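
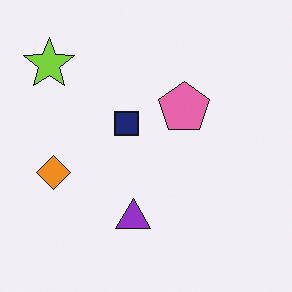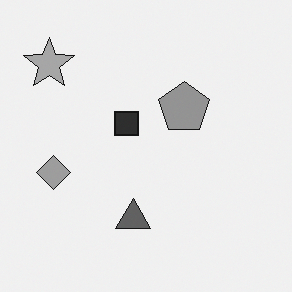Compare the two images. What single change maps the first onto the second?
The second image is the first converted to grayscale.

All color is removed — every shape is now a shade of grey.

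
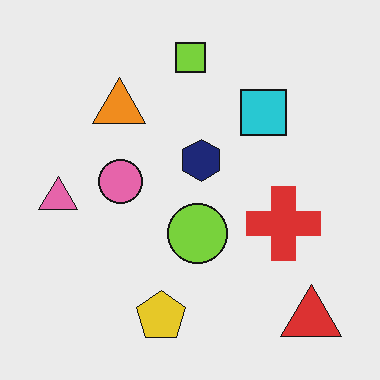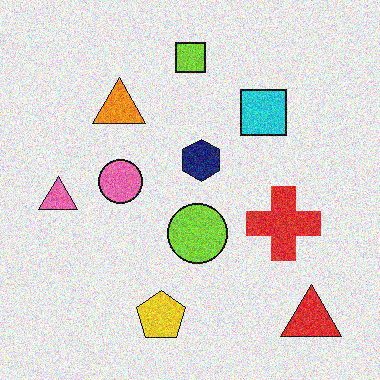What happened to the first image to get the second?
The image was degraded with moderate additive noise.

Random speckle covers the whole image, including the flat background.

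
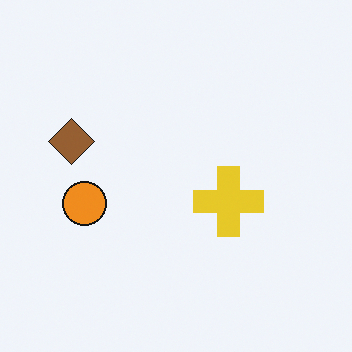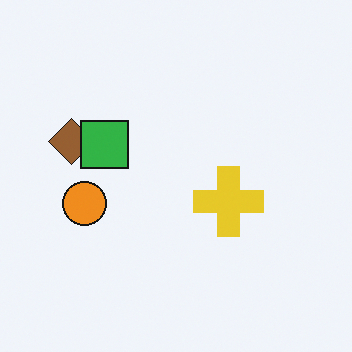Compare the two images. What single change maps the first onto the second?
This is the original image overlaid with an additional green square.

A green square appears in the second image that is absent from the first.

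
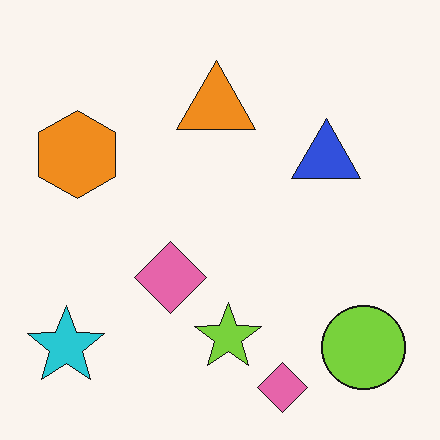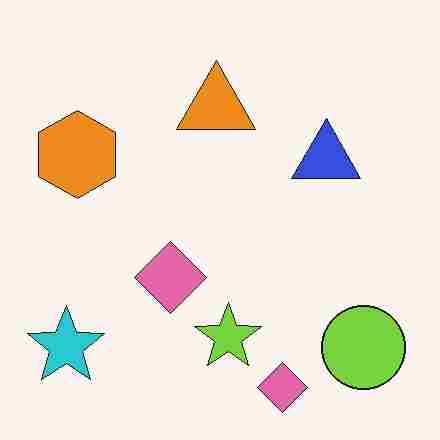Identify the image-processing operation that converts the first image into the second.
This is the original image degraded with heavy JPEG compression.

Blocky 8×8 compression artifacts appear around shape edges and the flat background shows ringing — characteristic JPEG degradation.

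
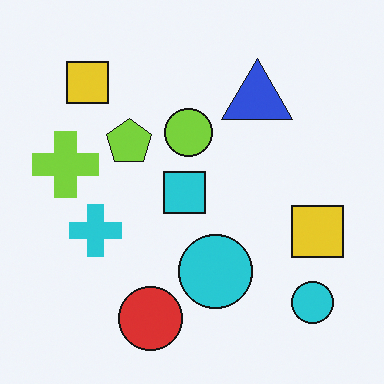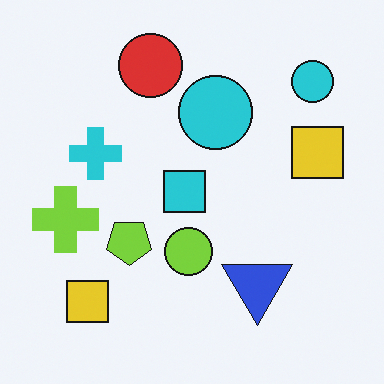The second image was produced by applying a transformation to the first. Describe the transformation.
The second image is the first flipped vertically (top ↔ bottom).

The red circle is in the bottom of the first image and the top of the second — shapes on opposite sides of the horizontal midline have swapped in a mirror flip.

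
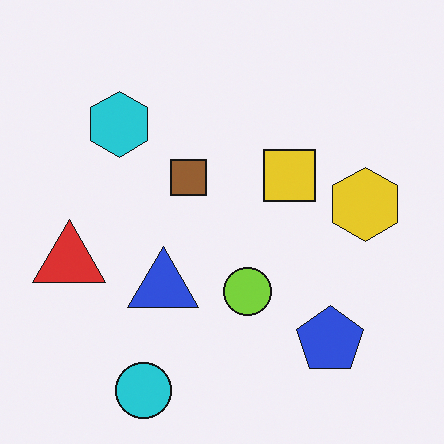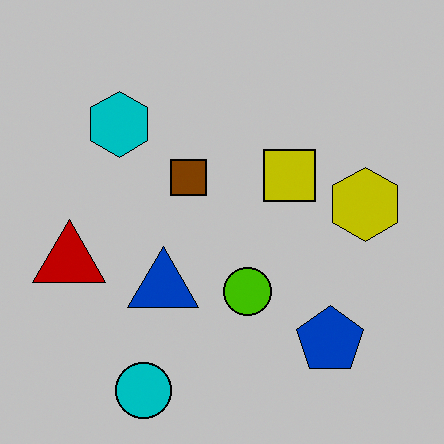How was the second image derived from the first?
The image was heavily posterized to just a handful of flat colors.

Each flat color has snapped to a coarser quantized level — most visibly, the near-white background has dropped to a flat grey.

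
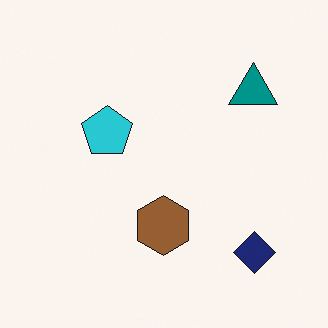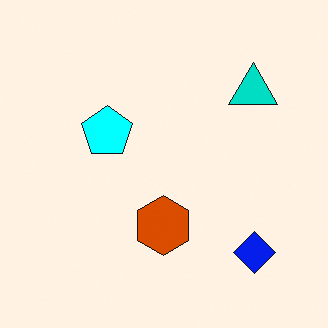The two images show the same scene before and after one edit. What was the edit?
This is the original image made much more vivid (saturation change).

All colors are more vivid — a global saturation change.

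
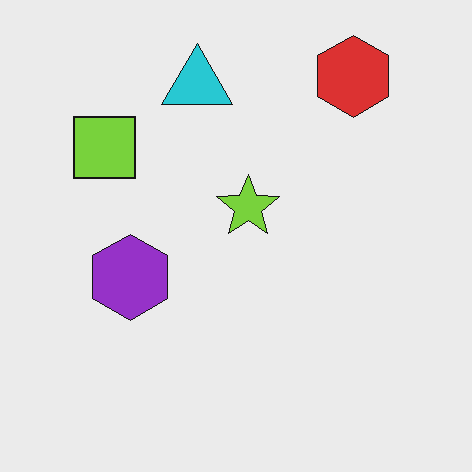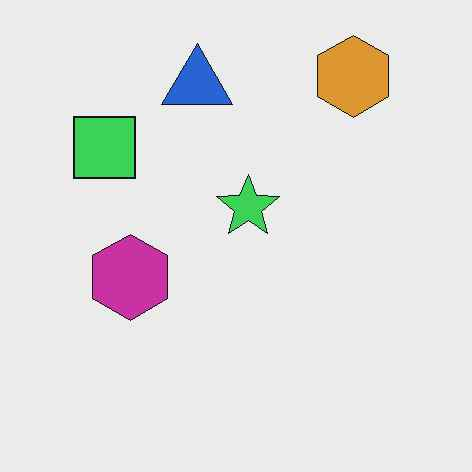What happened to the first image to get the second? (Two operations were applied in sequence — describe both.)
This is the original image hue-shifted by a small amount, then JPEG-compressed with visible artifacts.

Every shape's color has rotated by the same amount around the hue wheel — a uniform hue shift. Blocky 8×8 compression artifacts appear around shape edges and the flat background shows ringing — characteristic JPEG degradation.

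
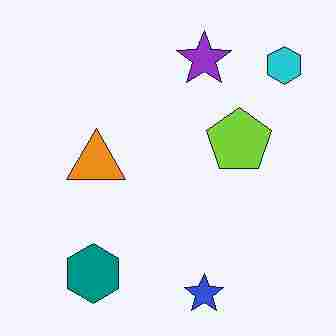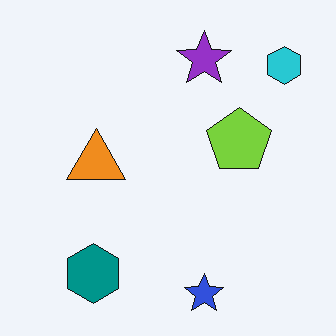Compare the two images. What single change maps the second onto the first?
It was heavily JPEG-compressed with obvious blocking artifacts.

Blocky 8×8 compression artifacts appear around shape edges and the flat background shows ringing — characteristic JPEG degradation.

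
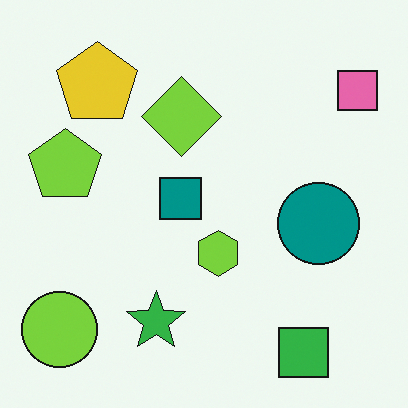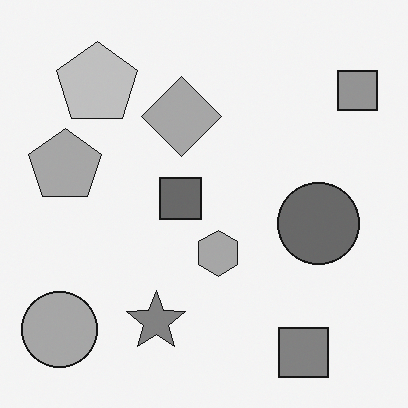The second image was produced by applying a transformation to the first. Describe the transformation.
Converted to grayscale.

All color is removed — every shape is now a shade of grey.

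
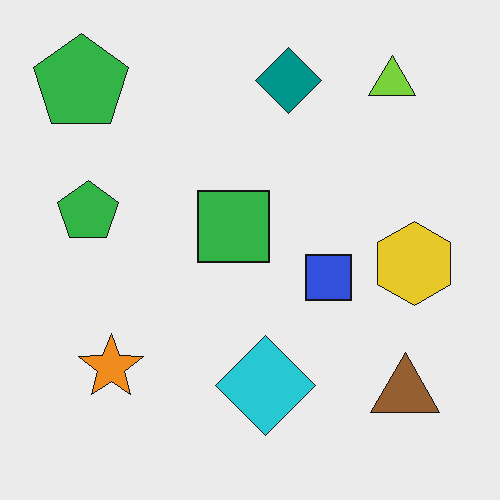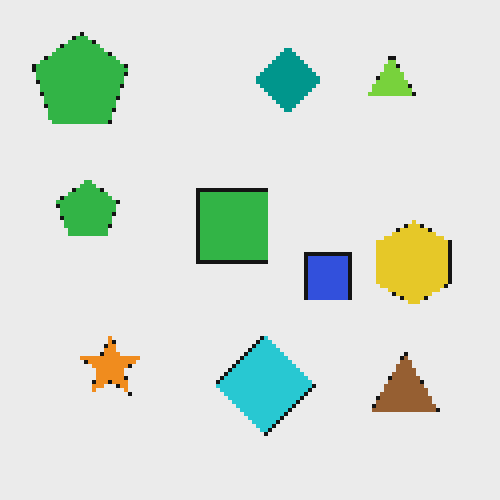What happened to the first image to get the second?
The second image is the first lightly pixelated (a mild mosaic effect).

Shapes are reduced to large square blocks; fine edges and outlines are lost — a downscale-then-upscale (mosaic) effect.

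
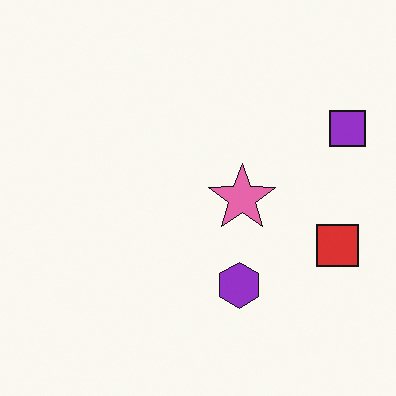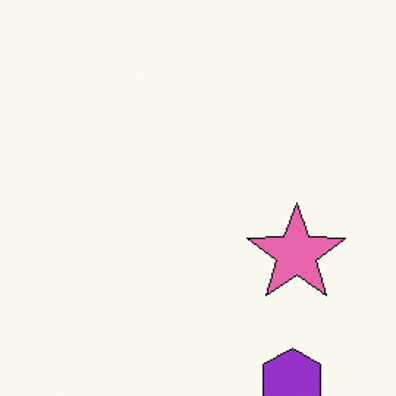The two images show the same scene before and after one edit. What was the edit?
The second image is the first cropped slightly and scaled back up.

The visible shapes are larger and the field of view is narrower; shapes near the original edges may be partly or wholly outside the frame — a crop-and-rescale.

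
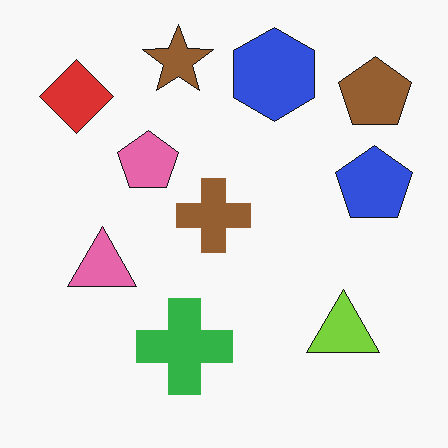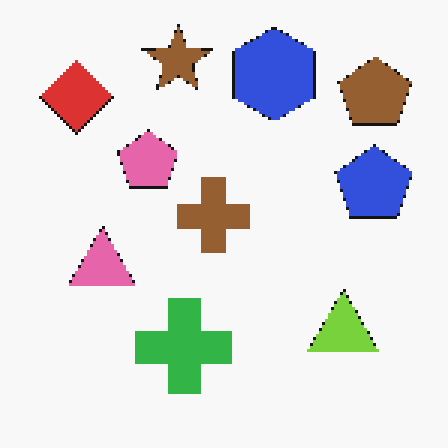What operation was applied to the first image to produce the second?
The second image is the first lightly pixelated (a mild mosaic effect).

Shapes are reduced to large square blocks; fine edges and outlines are lost — a downscale-then-upscale (mosaic) effect.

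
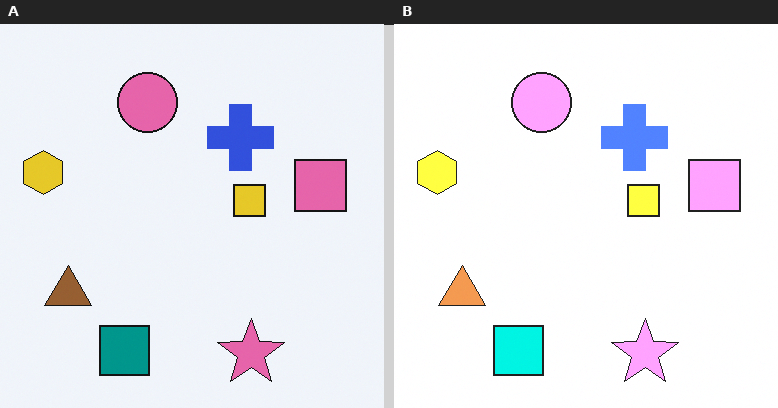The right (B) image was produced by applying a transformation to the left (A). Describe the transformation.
Substantially brightened.

Every pixel — background and shapes alike — is uniformly brightened.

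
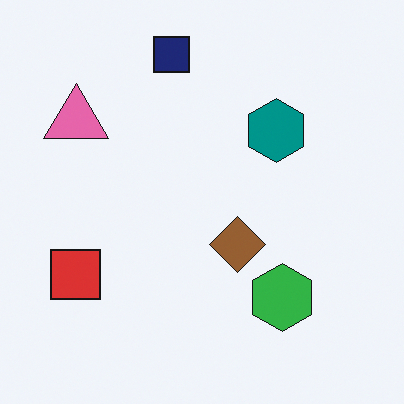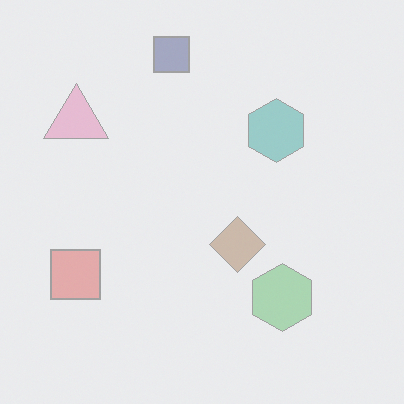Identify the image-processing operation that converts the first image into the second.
The transformation is: washed out (contrast reduced).

Tones are pushed toward mid-grey across the whole image — a global contrast change.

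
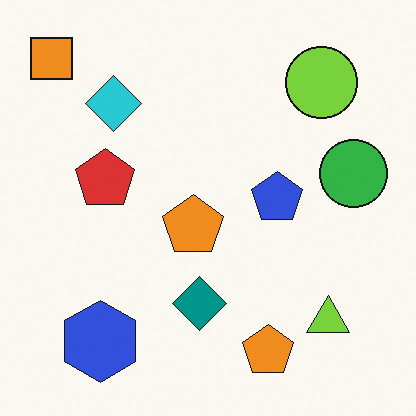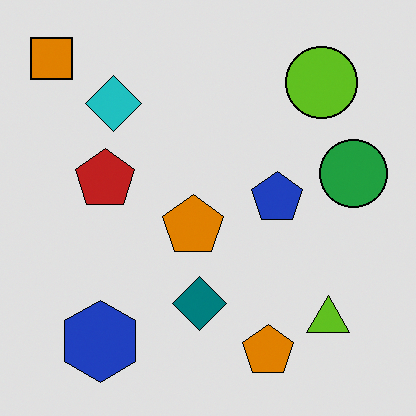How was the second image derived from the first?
The image was moderately posterized.

Each flat color has snapped to a coarser quantized level — most visibly, the near-white background has dropped to a flat grey.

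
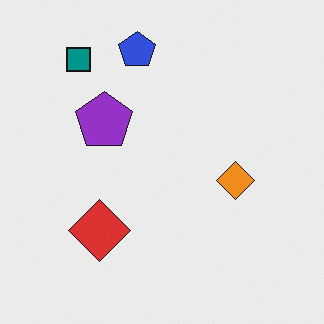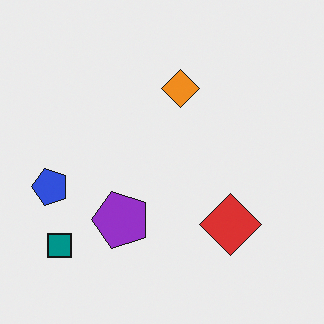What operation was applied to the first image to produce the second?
It was rotated 90° counter-clockwise.

The teal square sits in the top-left of the first image and the bottom-left of the second — consistent with a whole-image 90° counter-clockwise rotation.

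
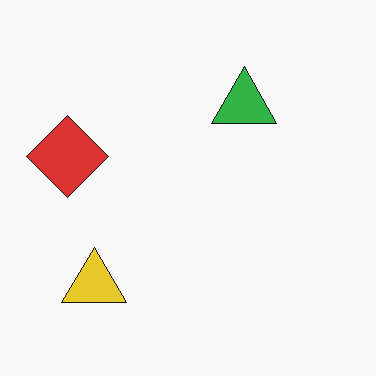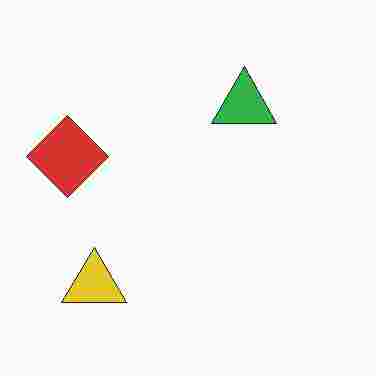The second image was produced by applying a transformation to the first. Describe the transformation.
It was degraded with heavy JPEG compression.

Blocky 8×8 compression artifacts appear around shape edges and the flat background shows ringing — characteristic JPEG degradation.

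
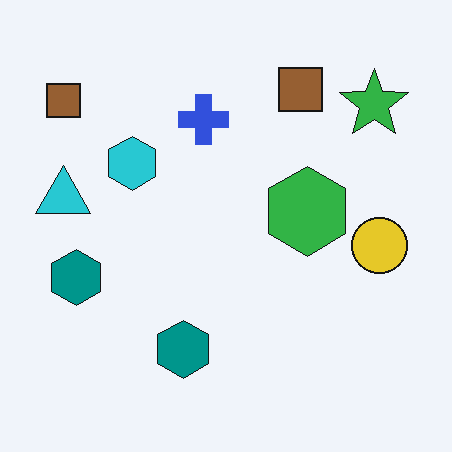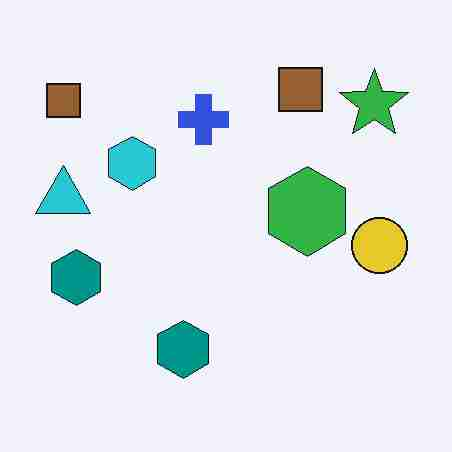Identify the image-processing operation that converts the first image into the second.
Heavily JPEG-compressed with obvious blocking artifacts.

Blocky 8×8 compression artifacts appear around shape edges and the flat background shows ringing — characteristic JPEG degradation.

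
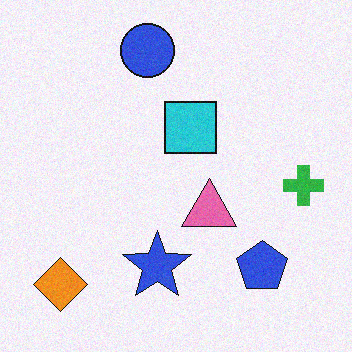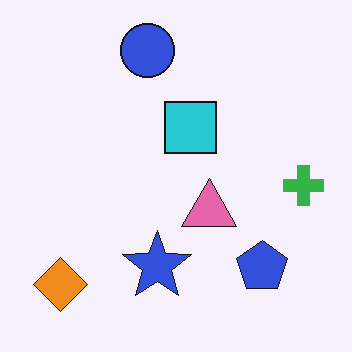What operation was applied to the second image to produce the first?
The transformation is: degraded with light additive noise.

Random speckle covers the whole image, including the flat background.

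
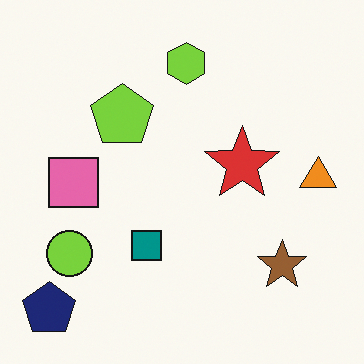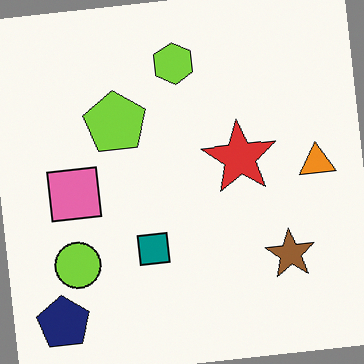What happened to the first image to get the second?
The transformation is: rotated counter-clockwise by a small amount.

Every shape is tilted by the same angle and the image corners show triangular fill wedges — a whole-image rotation by a non-right angle.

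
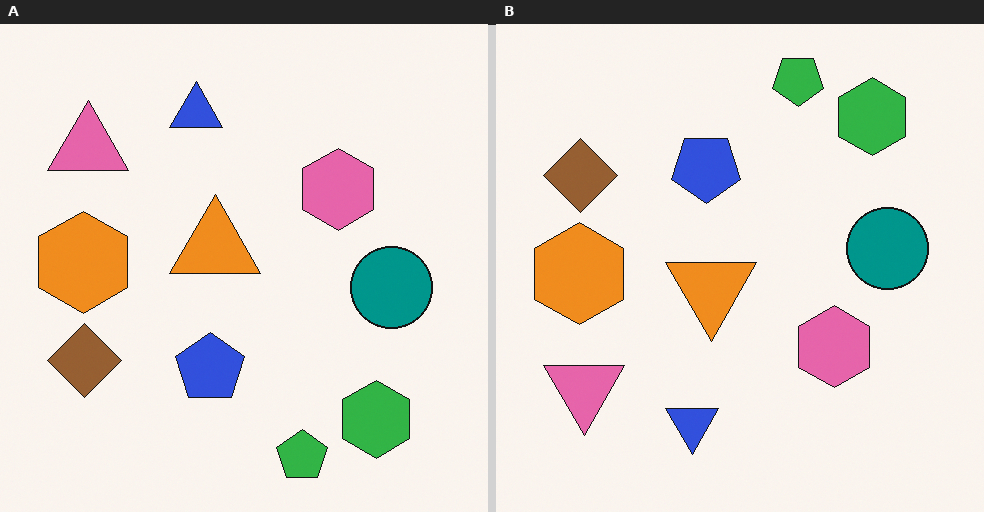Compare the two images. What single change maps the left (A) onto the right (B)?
The image was flipped vertically (top ↔ bottom).

The green pentagon is in the bottom of the left (A) image and the top of the right (B) — shapes on opposite sides of the horizontal midline have swapped in a mirror flip.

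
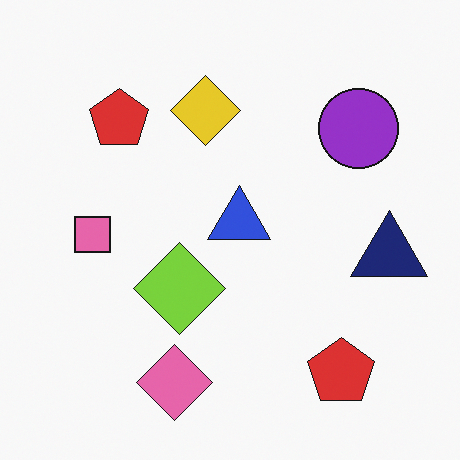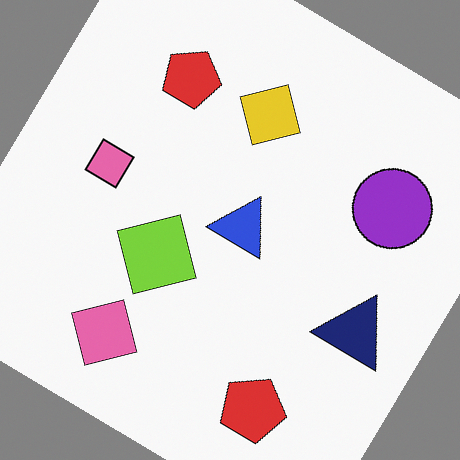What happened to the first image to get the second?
The second image is the first rotated clockwise by a large amount — several tens of degrees.

Every shape is tilted by the same angle and the image corners show triangular fill wedges — a whole-image rotation by a non-right angle.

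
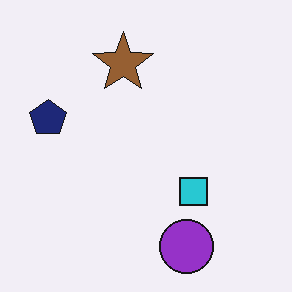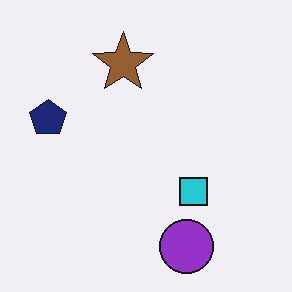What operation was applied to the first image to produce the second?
The transformation is: JPEG-compressed with visible artifacts.

Blocky 8×8 compression artifacts appear around shape edges and the flat background shows ringing — characteristic JPEG degradation.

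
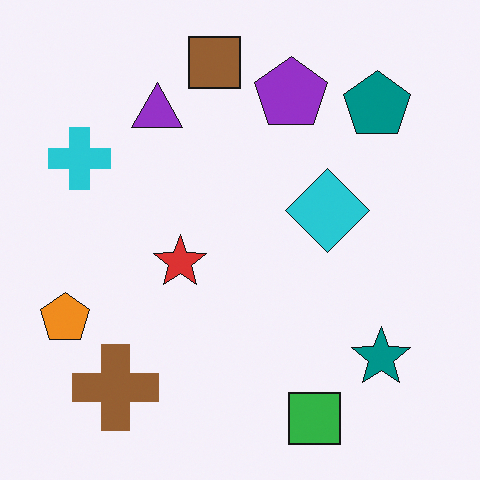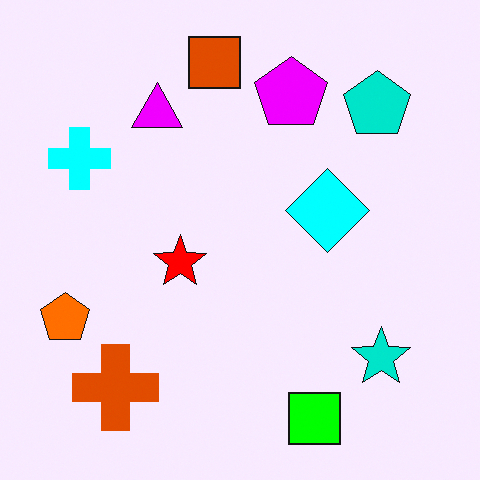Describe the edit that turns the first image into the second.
Heavily oversaturated.

All colors are more vivid — a global saturation change.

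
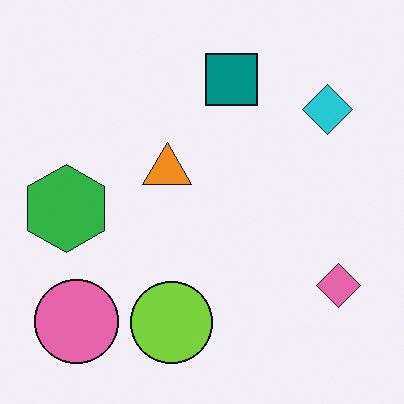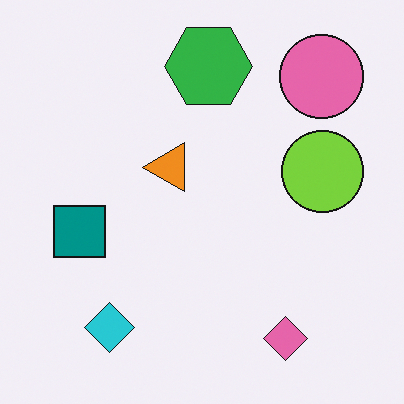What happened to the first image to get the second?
Transposed (reflected across the top-left ↔ bottom-right diagonal).

Shapes have swapped their row and column positions — what was in the top-right is now in the bottom-left — a diagonal reflection.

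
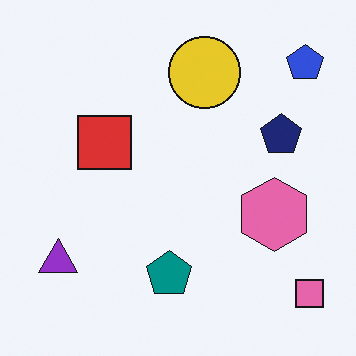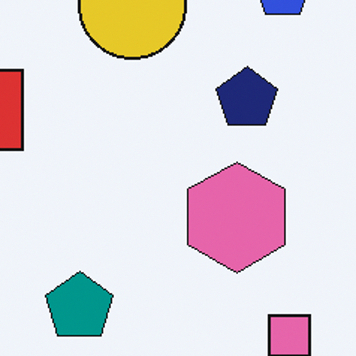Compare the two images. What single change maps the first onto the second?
It was cropped to a modestly smaller region and rescaled.

The visible shapes are larger and the field of view is narrower; shapes near the original edges may be partly or wholly outside the frame — a crop-and-rescale.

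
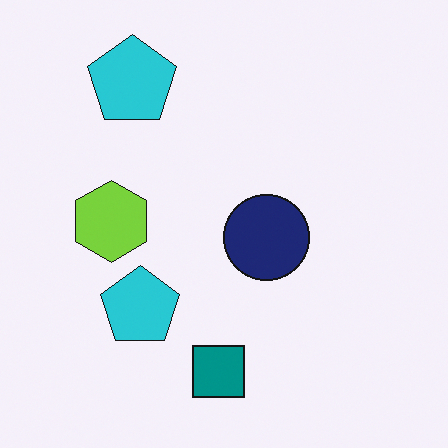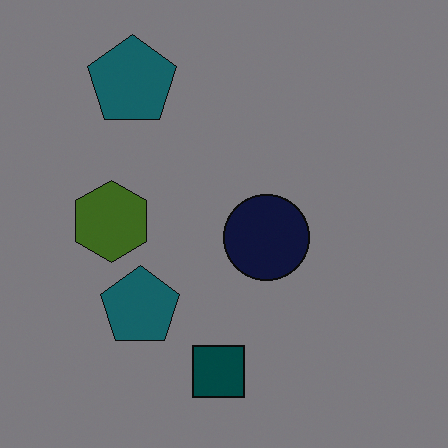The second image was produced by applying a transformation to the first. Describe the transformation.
The image was darkened a lot.

Every pixel — background and shapes alike — is uniformly darkened.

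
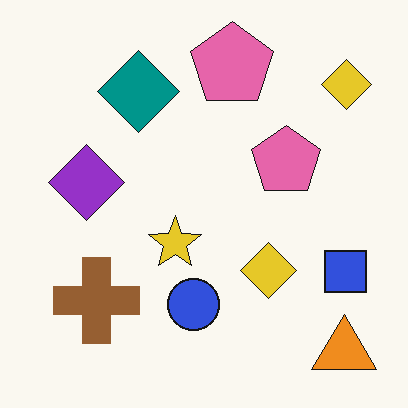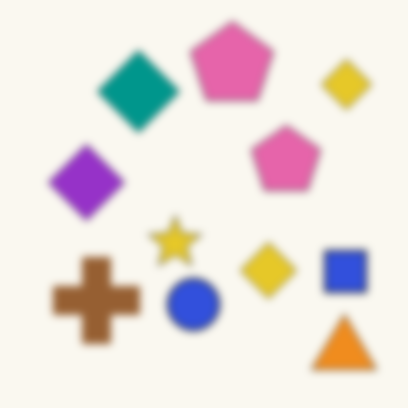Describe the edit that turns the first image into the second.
Noticeably gaussian-blurred.

Shape edges and outlines are uniformly softened across the whole image.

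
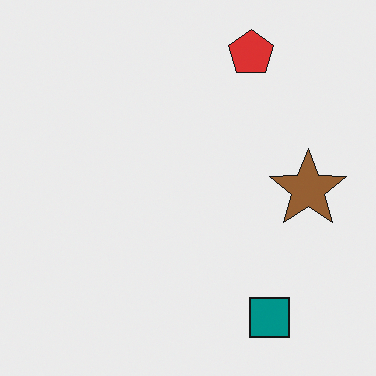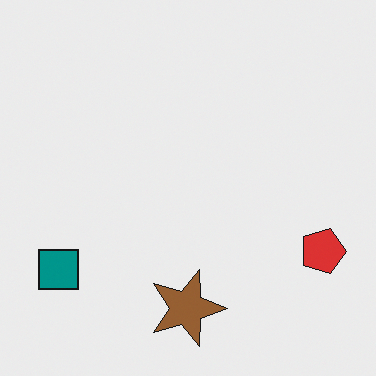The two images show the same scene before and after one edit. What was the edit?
The image was rotated 90° clockwise.

The teal square sits in the bottom-right of the first image and the bottom-left of the second — consistent with a whole-image 90° clockwise rotation.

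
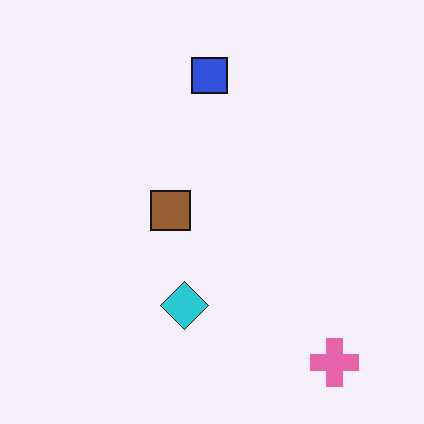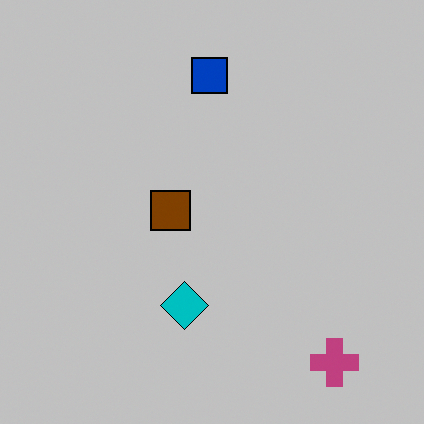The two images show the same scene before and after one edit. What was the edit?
The second image is the first aggressively posterized.

Each flat color has snapped to a coarser quantized level — most visibly, the near-white background has dropped to a flat grey.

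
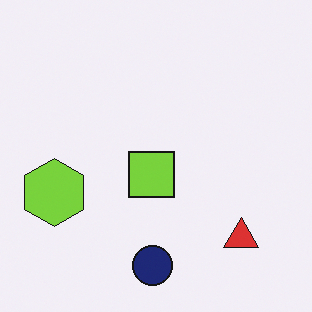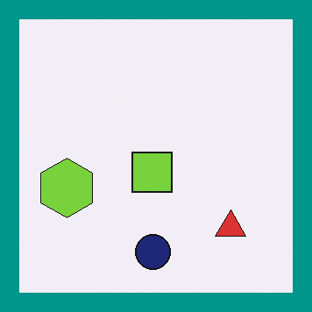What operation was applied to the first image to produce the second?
The transformation is: framed with a teal border.

A solid teal frame runs around the edge of the second image, with the content slightly shrunk inside it.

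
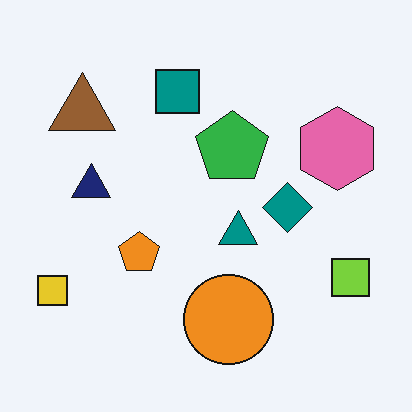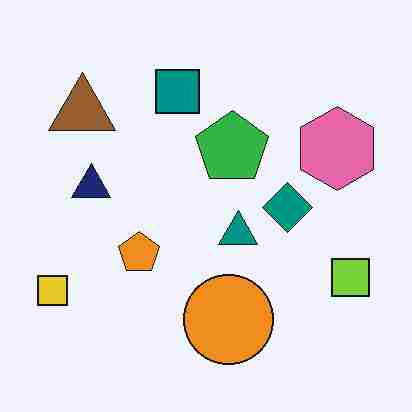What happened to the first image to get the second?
The image was degraded with heavy JPEG compression.

Blocky 8×8 compression artifacts appear around shape edges and the flat background shows ringing — characteristic JPEG degradation.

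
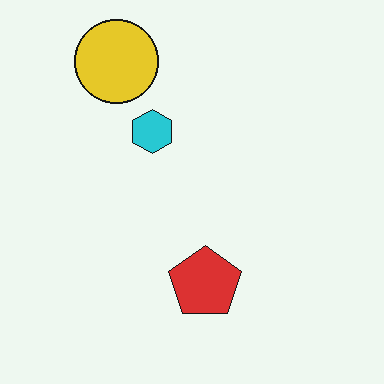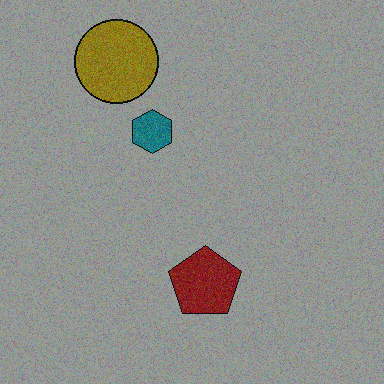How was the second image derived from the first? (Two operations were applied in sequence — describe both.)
Degraded with strong gaussian noise, then substantially darkened.

Random speckle covers the whole image, including the flat background. Every pixel — background and shapes alike — is uniformly darkened.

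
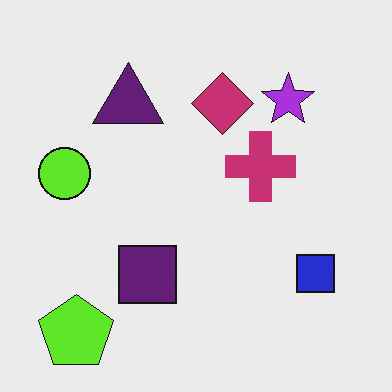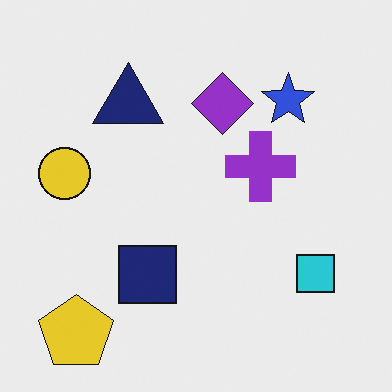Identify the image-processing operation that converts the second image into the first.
The first image is the second hue-shifted by a small amount.

Every shape's color has rotated by the same amount around the hue wheel — a uniform hue shift.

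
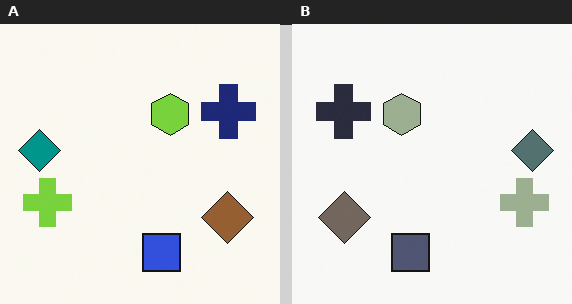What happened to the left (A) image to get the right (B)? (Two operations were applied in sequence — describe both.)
The image was flipped horizontally (left ↔ right), then made much more muted (saturation change).

The teal diamond is in the left of the left (A) image and the right of the right (B) — shapes on opposite sides of the vertical midline have swapped in a mirror flip. All colors are more muted and greyish — a global saturation change.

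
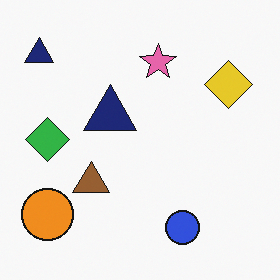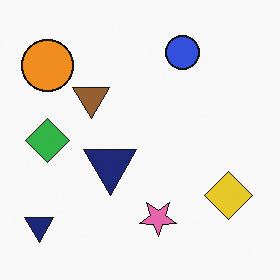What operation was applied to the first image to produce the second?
It was flipped vertically (top ↔ bottom).

The blue circle is in the bottom of the first image and the top of the second — shapes on opposite sides of the horizontal midline have swapped in a mirror flip.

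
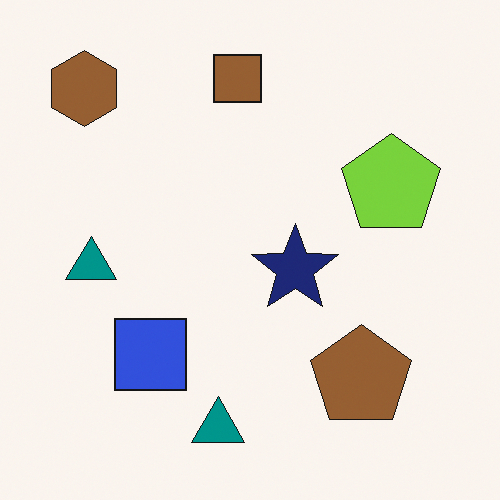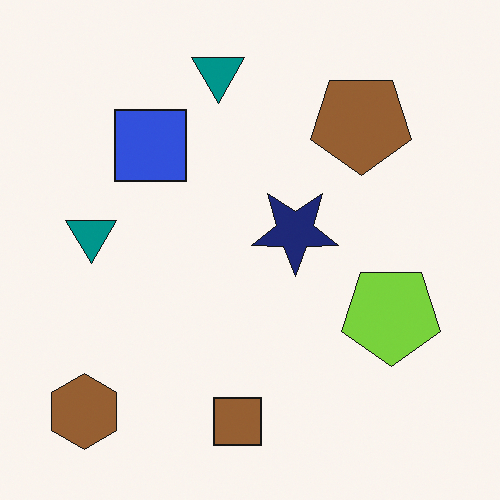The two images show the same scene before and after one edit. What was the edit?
The transformation is: flipped vertically (top ↔ bottom).

The brown square is in the top of the first image and the bottom of the second — shapes on opposite sides of the horizontal midline have swapped in a mirror flip.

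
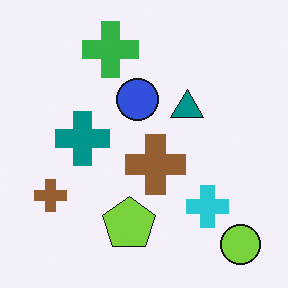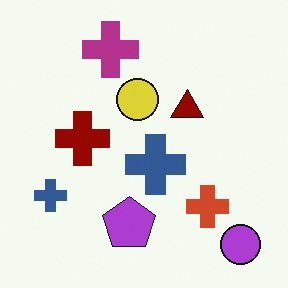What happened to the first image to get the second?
Hue-shifted by a large amount.

Every shape's color has rotated by the same amount around the hue wheel — a uniform hue shift.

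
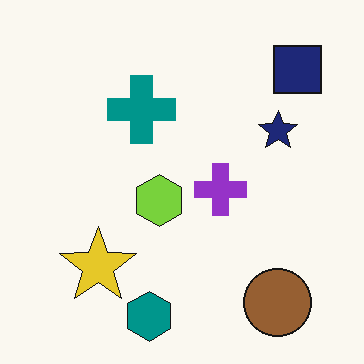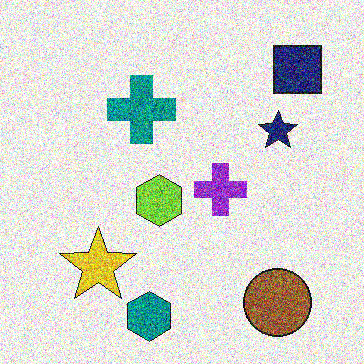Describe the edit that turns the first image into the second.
Degraded with strong gaussian noise.

Random speckle covers the whole image, including the flat background.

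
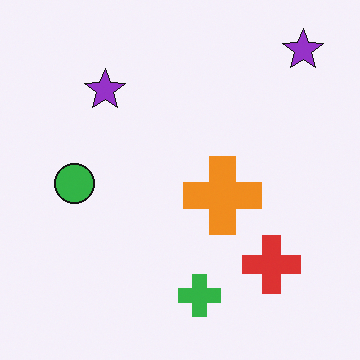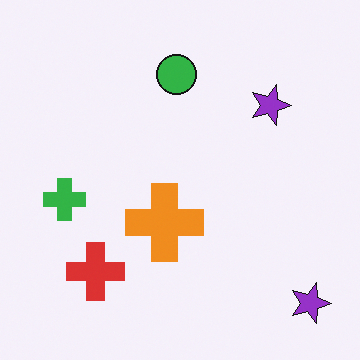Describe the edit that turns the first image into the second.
The image was rotated 90° clockwise.

The red cross sits in the bottom-right of the first image and the bottom-left of the second — consistent with a whole-image 90° clockwise rotation.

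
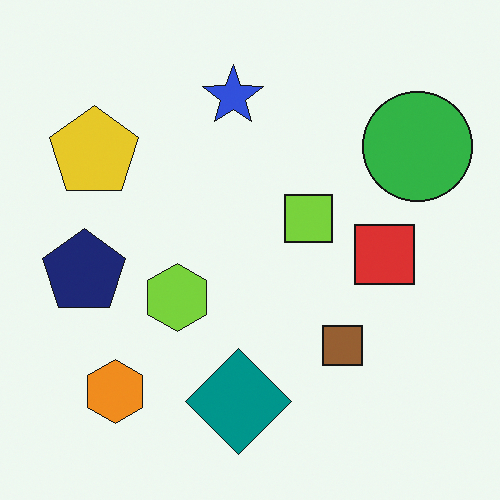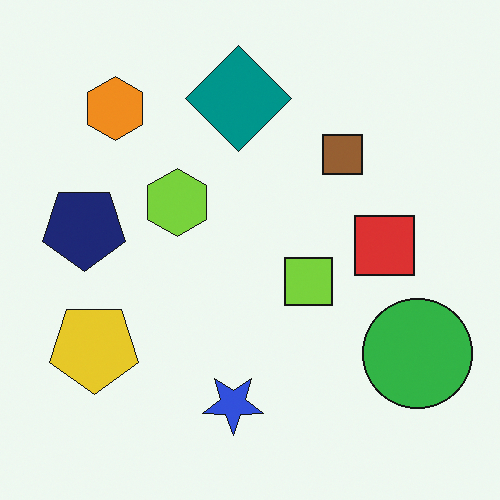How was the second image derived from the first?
It was flipped vertically (top ↔ bottom).

The blue star is in the top of the first image and the bottom of the second — shapes on opposite sides of the horizontal midline have swapped in a mirror flip.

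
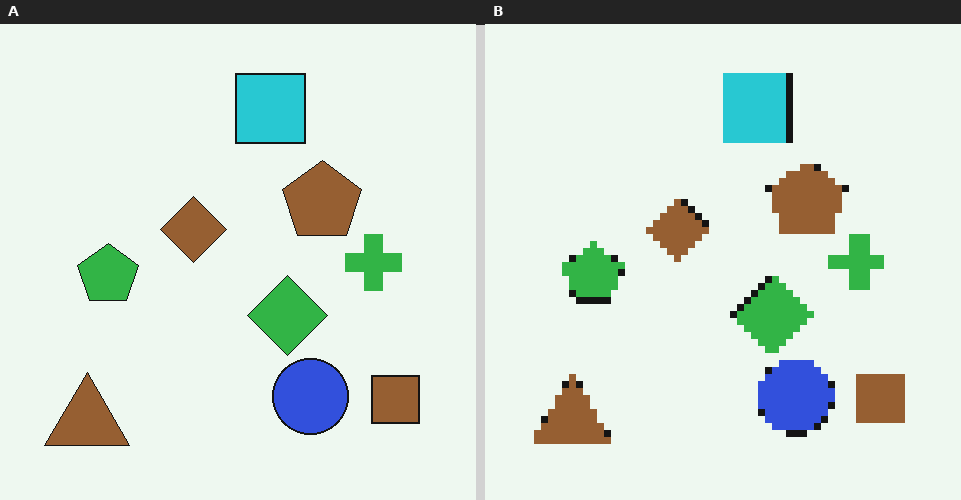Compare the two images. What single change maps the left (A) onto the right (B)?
Pixelated into visible square blocks.

Shapes are reduced to large square blocks; fine edges and outlines are lost — a downscale-then-upscale (mosaic) effect.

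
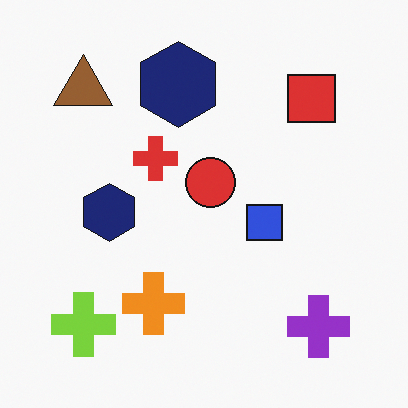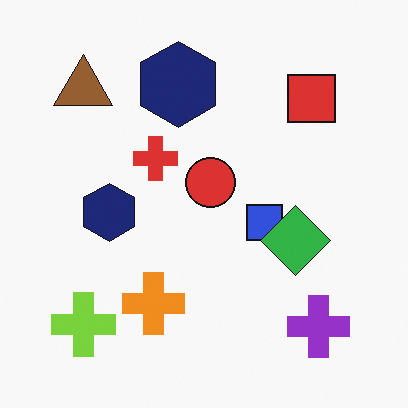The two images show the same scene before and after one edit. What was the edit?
The second image is the first overlaid with an additional green diamond.

A green diamond appears in the second image that is absent from the first.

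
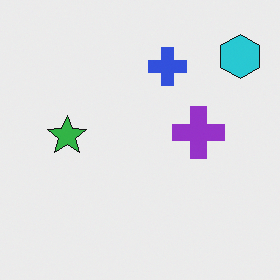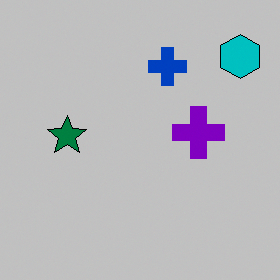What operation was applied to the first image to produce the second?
The transformation is: aggressively posterized.

Each flat color has snapped to a coarser quantized level — most visibly, the near-white background has dropped to a flat grey.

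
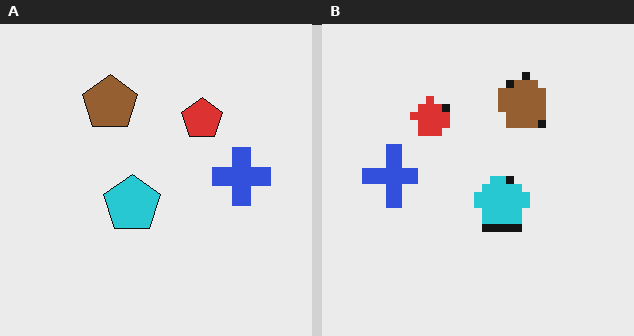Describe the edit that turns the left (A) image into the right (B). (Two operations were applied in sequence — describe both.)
Flipped horizontally (left ↔ right), then moderately pixelated.

The blue cross is in the right of the left (A) image and the left of the right (B) — shapes on opposite sides of the vertical midline have swapped in a mirror flip. Shapes are reduced to large square blocks; fine edges and outlines are lost — a downscale-then-upscale (mosaic) effect.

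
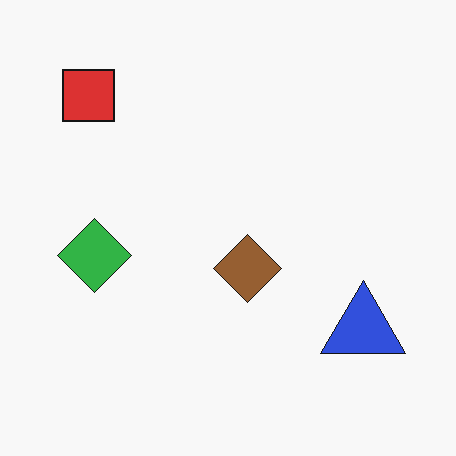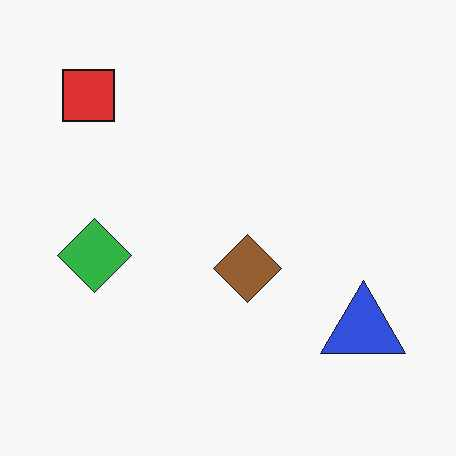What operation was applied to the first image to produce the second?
This is the original image given moderate JPEG compression.

Blocky 8×8 compression artifacts appear around shape edges and the flat background shows ringing — characteristic JPEG degradation.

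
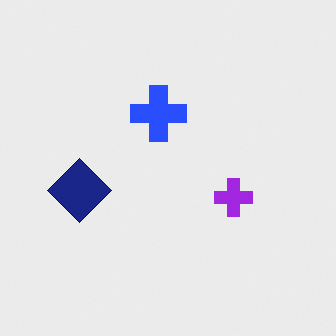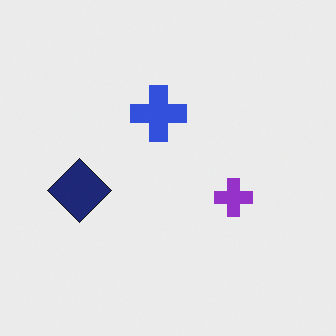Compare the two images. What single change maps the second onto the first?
The image was slightly oversaturated.

All colors are more vivid — a global saturation change.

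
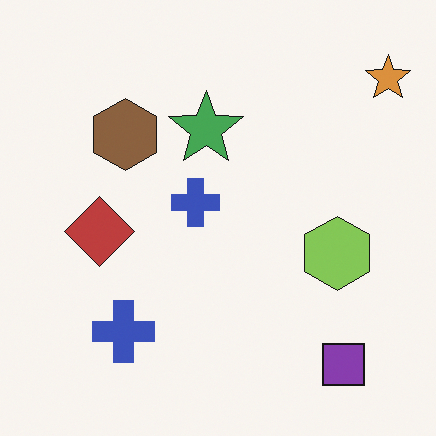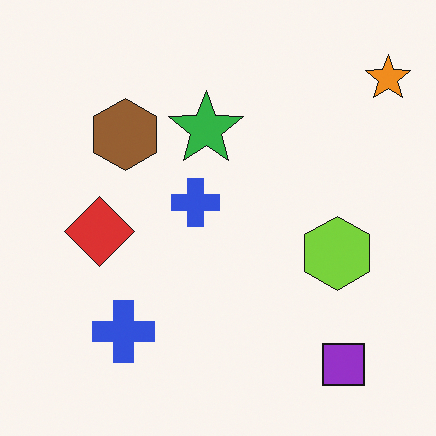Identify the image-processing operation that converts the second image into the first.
The image was slightly desaturated.

All colors are more muted and greyish — a global saturation change.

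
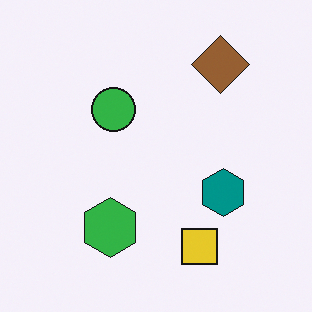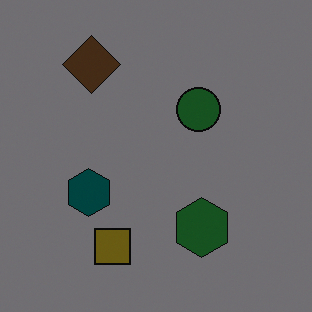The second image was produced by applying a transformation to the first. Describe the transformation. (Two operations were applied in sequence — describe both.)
The transformation is: flipped horizontally (left ↔ right), then substantially darkened.

The teal hexagon is in the right of the first image and the left of the second — shapes on opposite sides of the vertical midline have swapped in a mirror flip. Every pixel — background and shapes alike — is uniformly darkened.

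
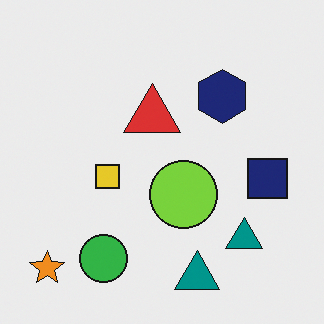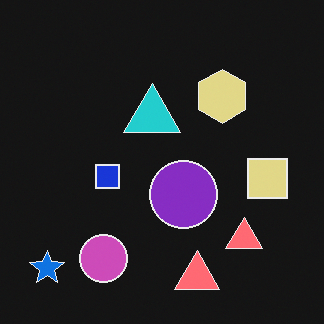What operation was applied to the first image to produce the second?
The image was color-inverted (negative).

The light background has become dark and every shape's color is its complement — a photographic negative.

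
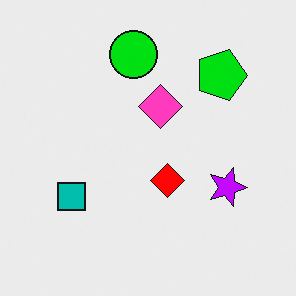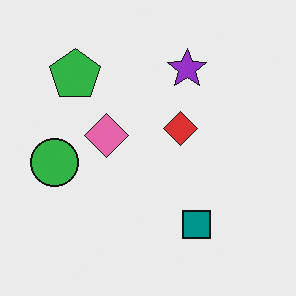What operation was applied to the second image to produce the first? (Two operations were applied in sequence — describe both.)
It was made much more vivid (saturation change), then rotated 90° clockwise.

All colors are more vivid — a global saturation change. The green pentagon sits in the top-left of the second image and the top-right of the first — consistent with a whole-image 90° clockwise rotation.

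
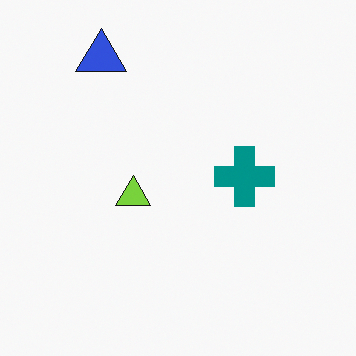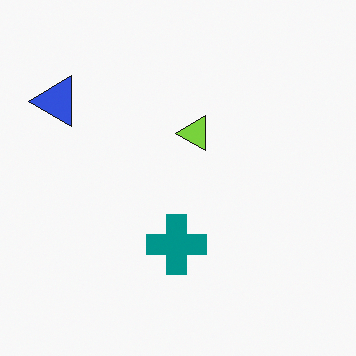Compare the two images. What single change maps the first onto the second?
This is the original image transposed (reflected across the top-left ↔ bottom-right diagonal).

Shapes have swapped their row and column positions — what was in the top-right is now in the bottom-left — a diagonal reflection.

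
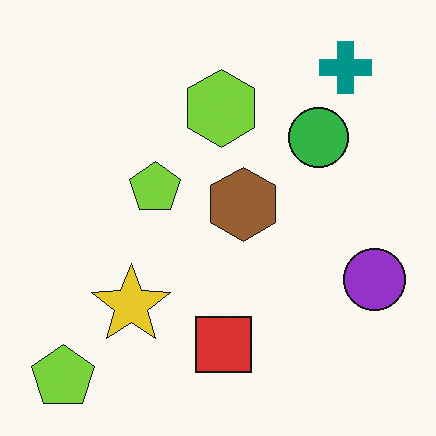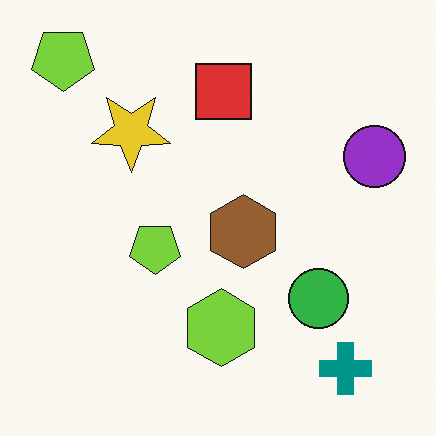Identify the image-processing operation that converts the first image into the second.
This is the original image flipped vertically (top ↔ bottom).

The teal cross is in the top-right of the first image and the bottom-right of the second — shapes on opposite sides of the horizontal midline have swapped in a mirror flip.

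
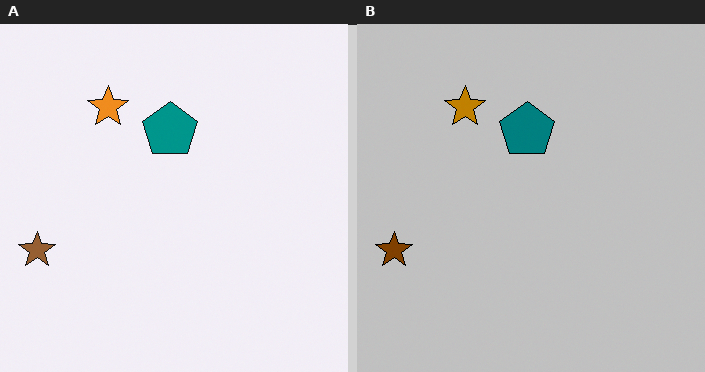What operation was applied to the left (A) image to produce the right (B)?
The transformation is: heavily posterized to just a handful of flat colors.

Each flat color has snapped to a coarser quantized level — most visibly, the near-white background has dropped to a flat grey.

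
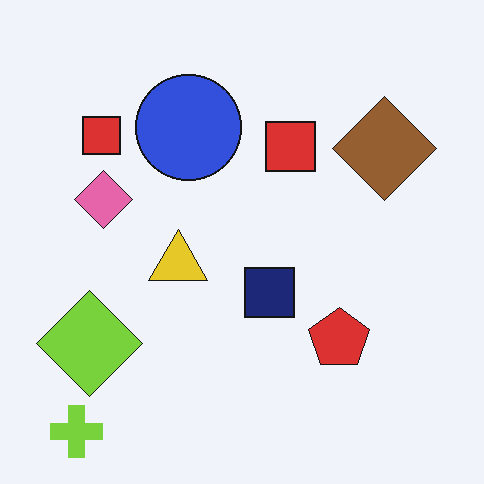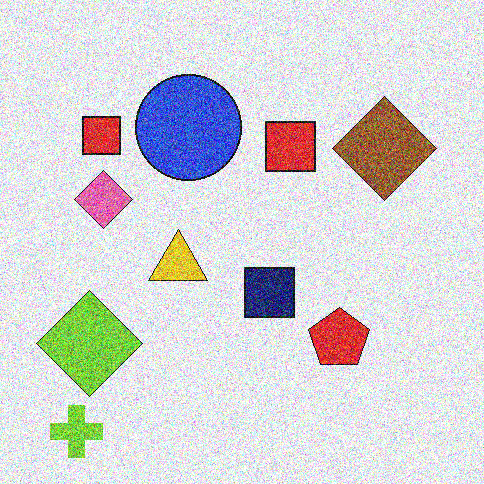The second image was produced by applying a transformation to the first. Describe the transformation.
The image was degraded with heavy additive noise.

Random speckle covers the whole image, including the flat background.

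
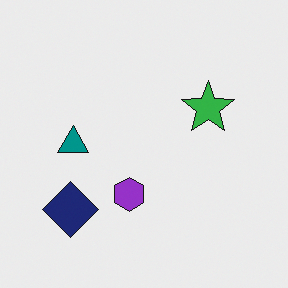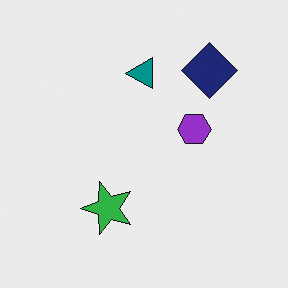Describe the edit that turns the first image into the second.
This is the original image transposed (reflected across the top-left ↔ bottom-right diagonal).

Shapes have swapped their row and column positions — what was in the top-right is now in the bottom-left — a diagonal reflection.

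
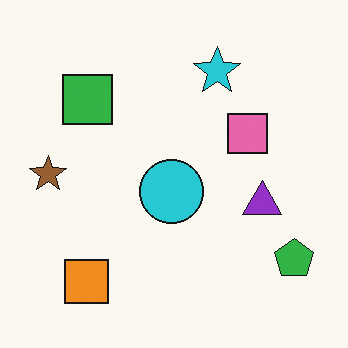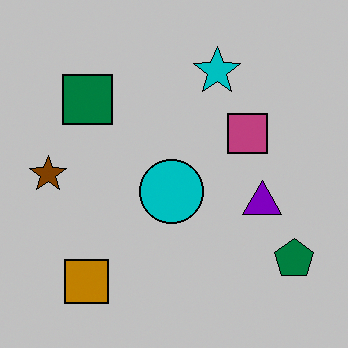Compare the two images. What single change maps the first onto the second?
It was heavily posterized to just a handful of flat colors.

Each flat color has snapped to a coarser quantized level — most visibly, the near-white background has dropped to a flat grey.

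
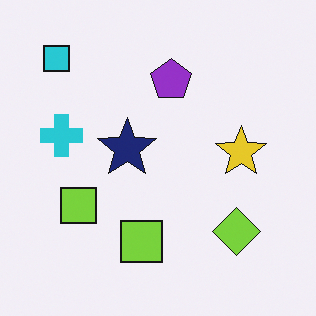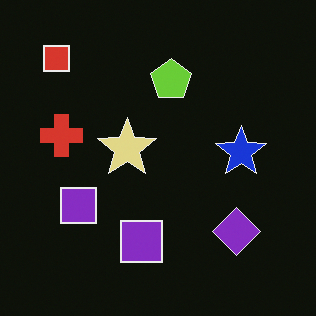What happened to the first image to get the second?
Color-inverted (negative).

The light background has become dark and every shape's color is its complement — a photographic negative.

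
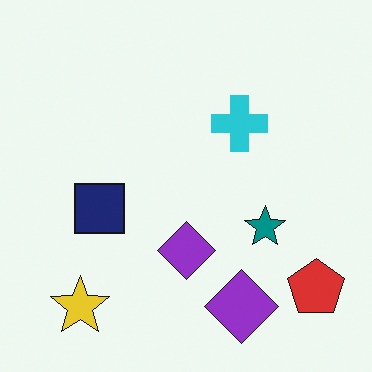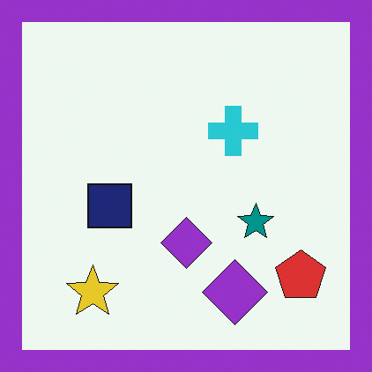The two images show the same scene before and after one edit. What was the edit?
The transformation is: framed with a purple border.

A solid purple frame runs around the edge of the second image, with the content slightly shrunk inside it.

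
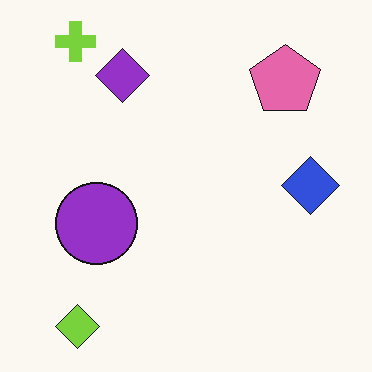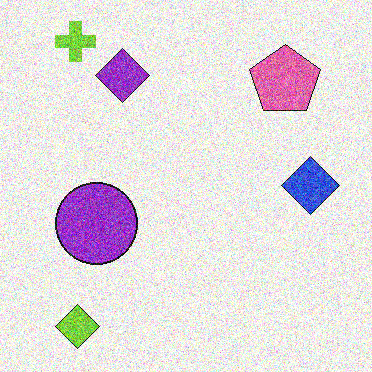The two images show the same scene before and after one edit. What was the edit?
The transformation is: degraded with strong gaussian noise.

Random speckle covers the whole image, including the flat background.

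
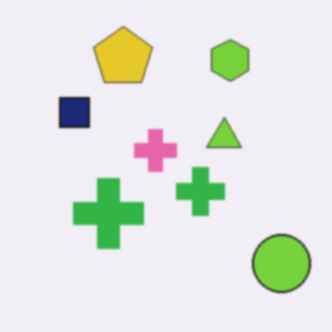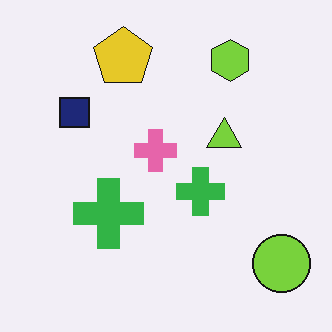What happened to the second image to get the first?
The image was given a subtle gaussian blur.

Shape edges and outlines are uniformly softened across the whole image.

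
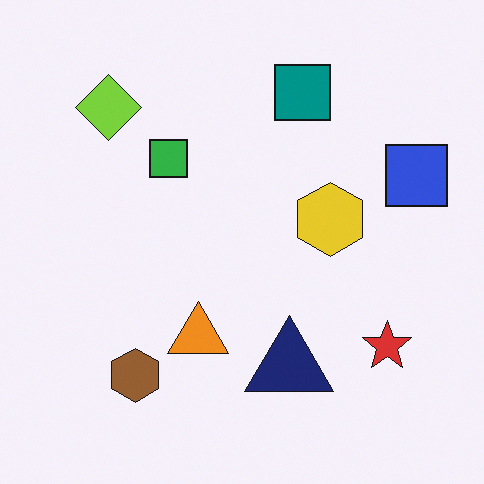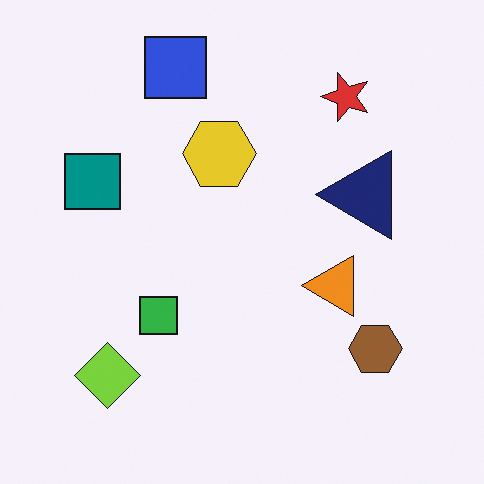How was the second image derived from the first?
This is the original image rotated 90° counter-clockwise.

The lime diamond sits in the top-left of the first image and the bottom-left of the second — consistent with a whole-image 90° counter-clockwise rotation.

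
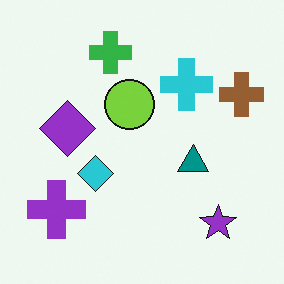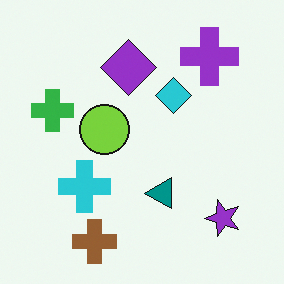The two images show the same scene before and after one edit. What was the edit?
The second image is the first transposed (reflected across the top-left ↔ bottom-right diagonal).

Shapes have swapped their row and column positions — what was in the top-right is now in the bottom-left — a diagonal reflection.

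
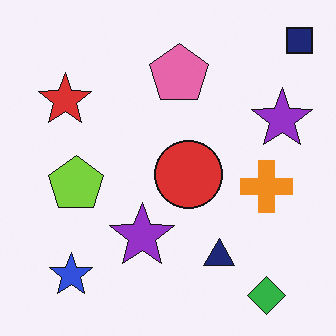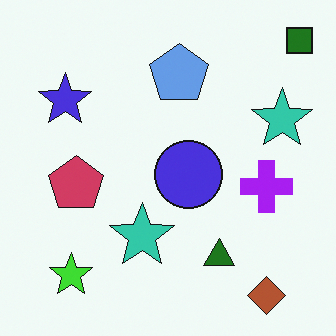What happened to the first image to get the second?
It was hue-shifted through roughly half the color wheel.

Every shape's color has rotated by the same amount around the hue wheel — a uniform hue shift.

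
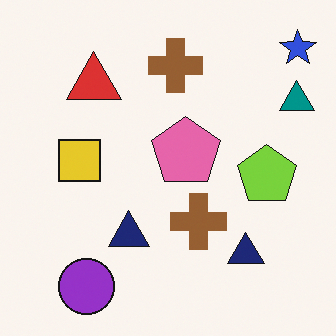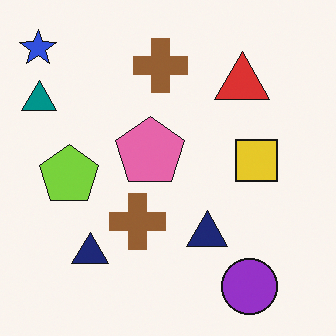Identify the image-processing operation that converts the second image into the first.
The transformation is: flipped horizontally (left ↔ right).

The blue star is in the top-left of the second image and the top-right of the first — shapes on opposite sides of the vertical midline have swapped in a mirror flip.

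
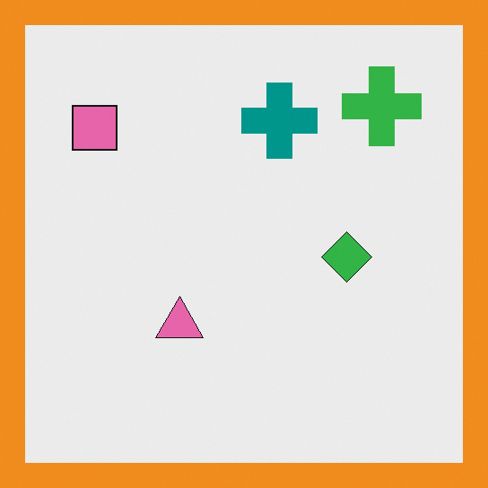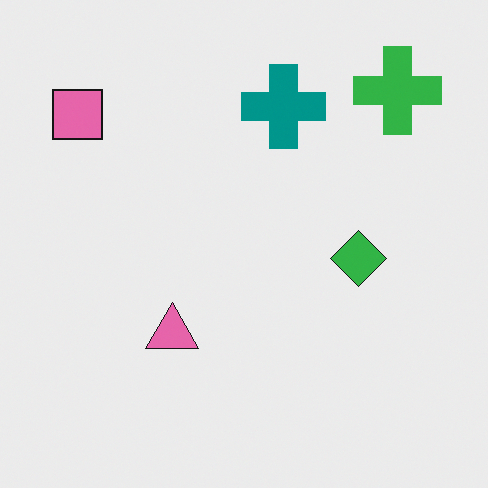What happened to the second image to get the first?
The first image is the second framed with a orange border.

A solid orange frame runs around the edge of the first image, with the content slightly shrunk inside it.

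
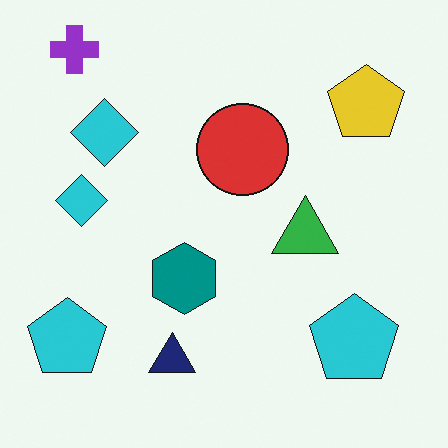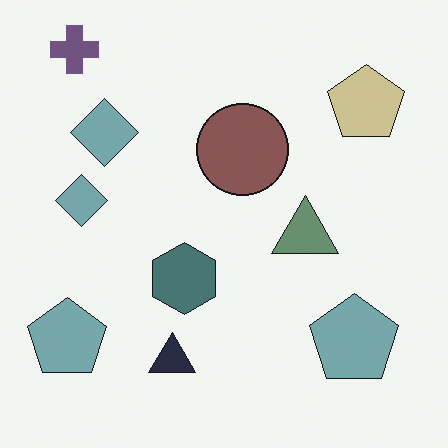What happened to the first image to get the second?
The image was made much more muted (saturation change).

All colors are more muted and greyish — a global saturation change.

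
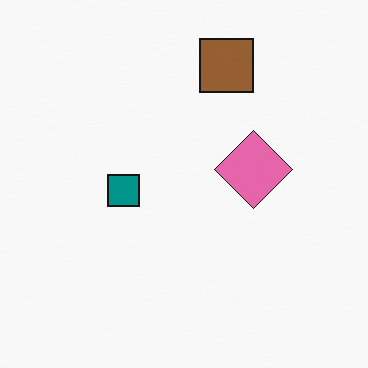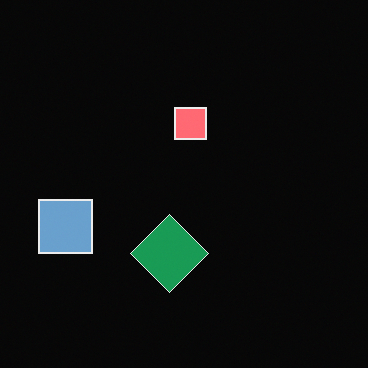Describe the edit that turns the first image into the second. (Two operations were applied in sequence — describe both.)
This is the original image transposed (reflected across the top-left ↔ bottom-right diagonal), then color-inverted (negative).

Shapes have swapped their row and column positions — what was in the top-right is now in the bottom-left — a diagonal reflection. The light background has become dark and every shape's color is its complement — a photographic negative.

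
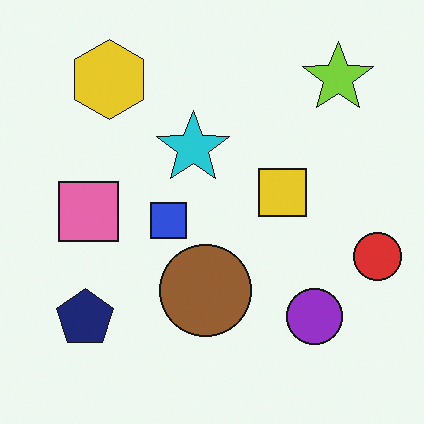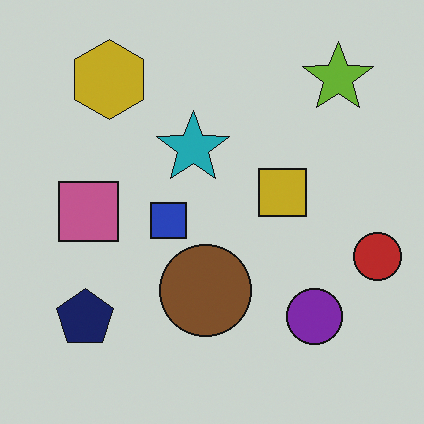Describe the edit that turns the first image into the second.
The image was darkened a little.

Every pixel — background and shapes alike — is uniformly darkened.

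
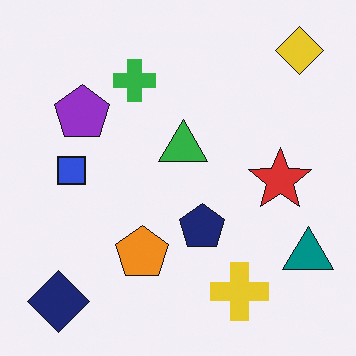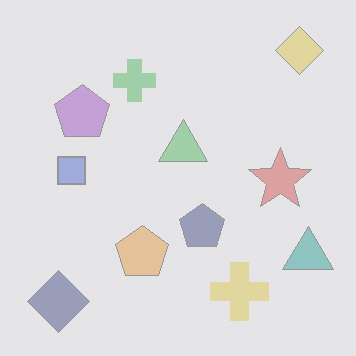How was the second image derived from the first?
The second image is the first washed out (contrast reduced).

Tones are pushed toward mid-grey across the whole image — a global contrast change.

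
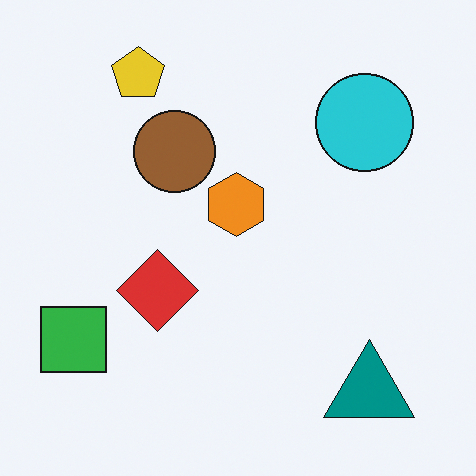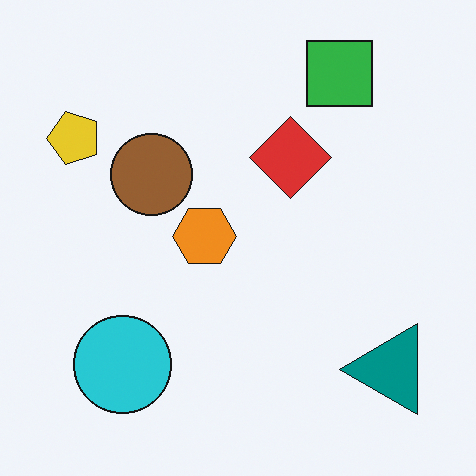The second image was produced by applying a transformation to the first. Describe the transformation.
This is the original image transposed (reflected across the top-left ↔ bottom-right diagonal).

Shapes have swapped their row and column positions — what was in the top-right is now in the bottom-left — a diagonal reflection.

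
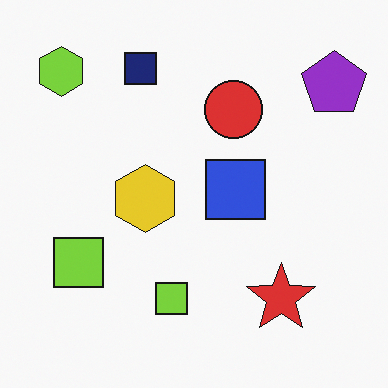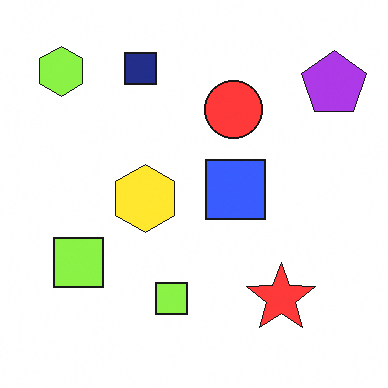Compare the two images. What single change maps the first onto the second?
Brightened a little.

Every pixel — background and shapes alike — is uniformly brightened.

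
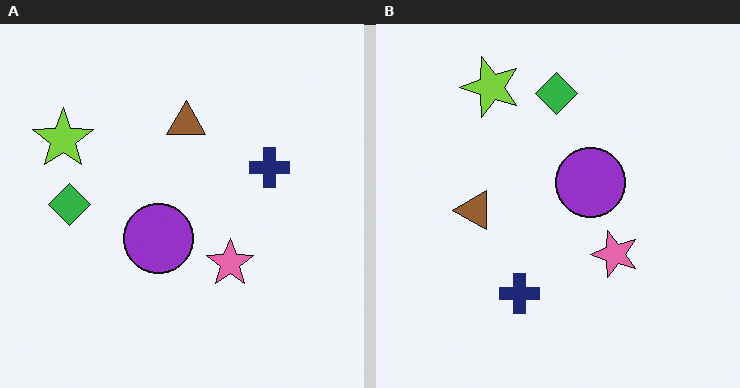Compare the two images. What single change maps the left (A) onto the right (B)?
The image was transposed (reflected across the top-left ↔ bottom-right diagonal).

Shapes have swapped their row and column positions — what was in the top-right is now in the bottom-left — a diagonal reflection.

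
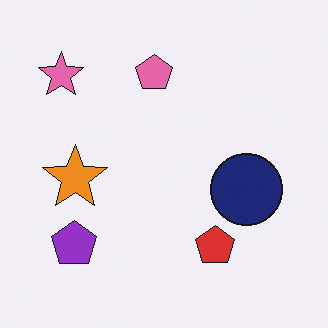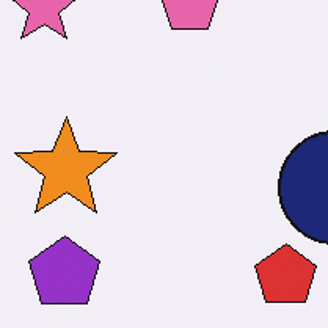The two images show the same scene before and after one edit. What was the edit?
The transformation is: cropped slightly and scaled back up.

The visible shapes are larger and the field of view is narrower; shapes near the original edges may be partly or wholly outside the frame — a crop-and-rescale.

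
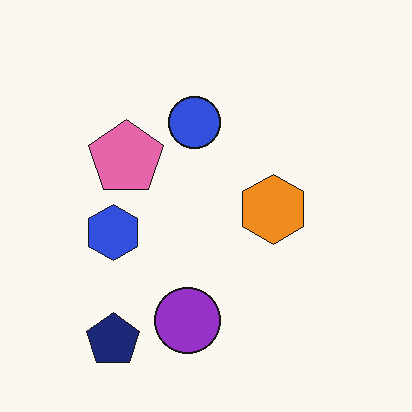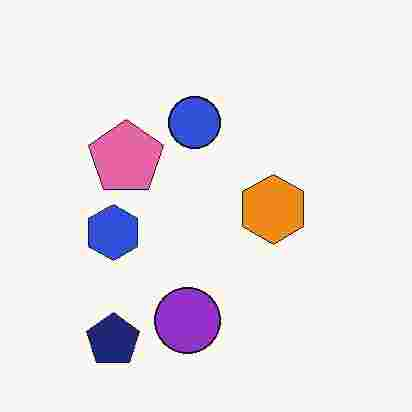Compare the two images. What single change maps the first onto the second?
The second image is the first degraded with heavy JPEG compression.

Blocky 8×8 compression artifacts appear around shape edges and the flat background shows ringing — characteristic JPEG degradation.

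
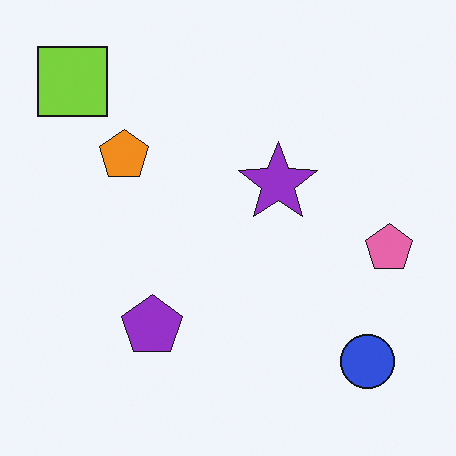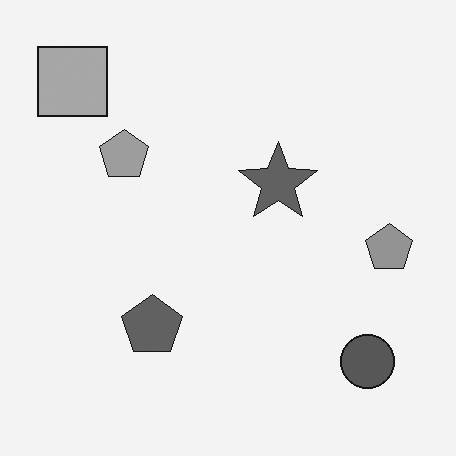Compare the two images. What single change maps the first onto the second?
It was converted to grayscale.

All color is removed — every shape is now a shade of grey.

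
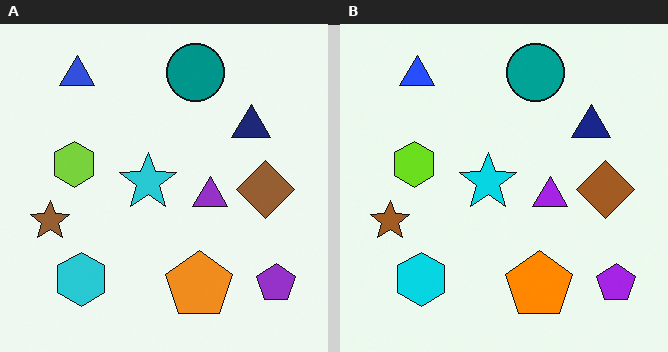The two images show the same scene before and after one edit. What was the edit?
The transformation is: slightly oversaturated.

All colors are more vivid — a global saturation change.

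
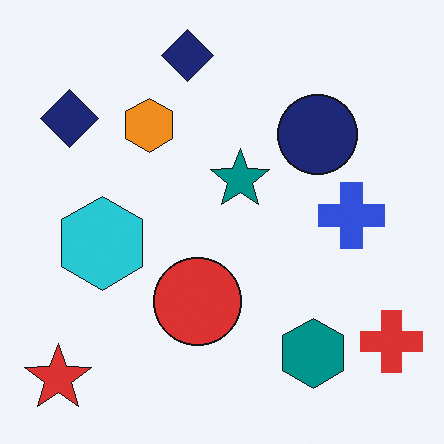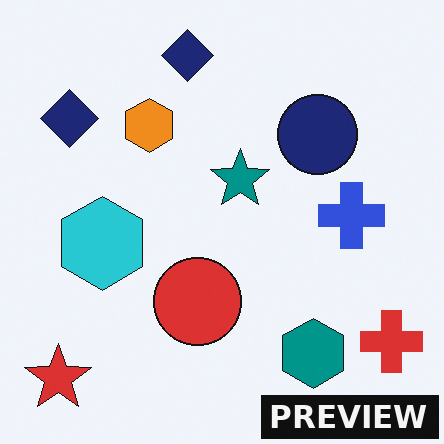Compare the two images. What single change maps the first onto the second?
It was watermarked with the text "PREVIEW" in the lower-right corner.

A dark label reading "PREVIEW" appears in the lower-right corner.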